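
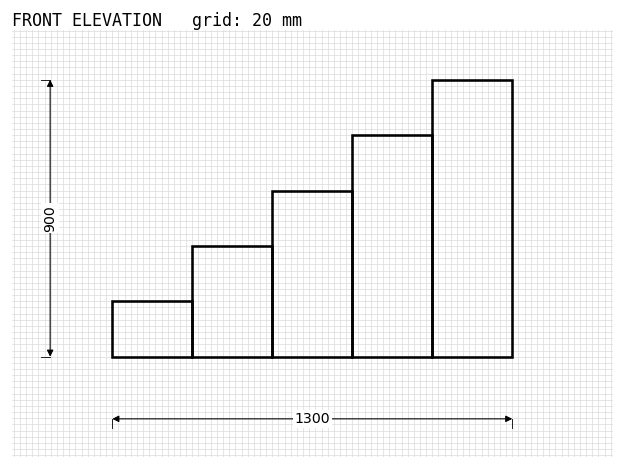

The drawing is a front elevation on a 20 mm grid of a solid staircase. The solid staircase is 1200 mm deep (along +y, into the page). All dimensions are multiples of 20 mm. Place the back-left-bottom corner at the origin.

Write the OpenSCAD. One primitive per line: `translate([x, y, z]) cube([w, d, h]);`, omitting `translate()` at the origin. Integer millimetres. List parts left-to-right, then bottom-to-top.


cube([260, 1200, 180]);
translate([260, 0, 0]) cube([260, 1200, 360]);
translate([520, 0, 0]) cube([260, 1200, 540]);
translate([780, 0, 0]) cube([260, 1200, 720]);
translate([1040, 0, 0]) cube([260, 1200, 900]);


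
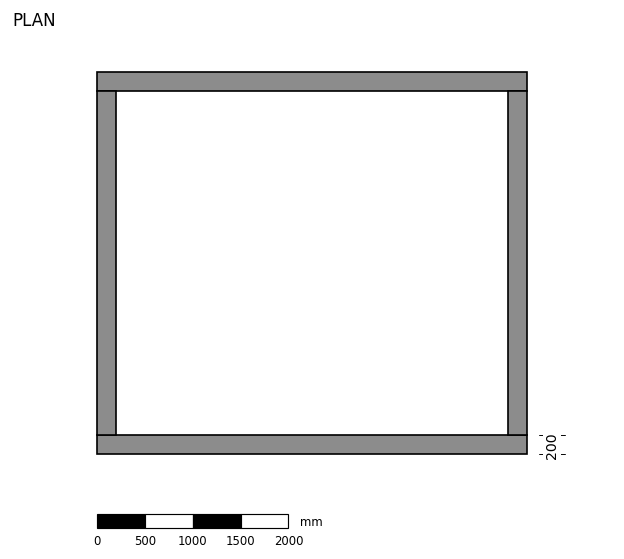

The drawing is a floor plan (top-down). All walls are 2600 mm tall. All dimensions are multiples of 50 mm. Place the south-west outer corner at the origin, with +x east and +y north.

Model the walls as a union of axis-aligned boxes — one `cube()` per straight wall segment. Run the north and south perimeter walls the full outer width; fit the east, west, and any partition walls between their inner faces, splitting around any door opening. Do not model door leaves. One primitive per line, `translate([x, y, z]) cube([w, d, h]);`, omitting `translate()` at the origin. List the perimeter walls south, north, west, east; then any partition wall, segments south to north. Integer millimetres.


cube([4500, 200, 2600]);
translate([0, 3800, 0]) cube([4500, 200, 2600]);
translate([0, 200, 0]) cube([200, 3600, 2600]);
translate([4300, 200, 0]) cube([200, 3600, 2600]);


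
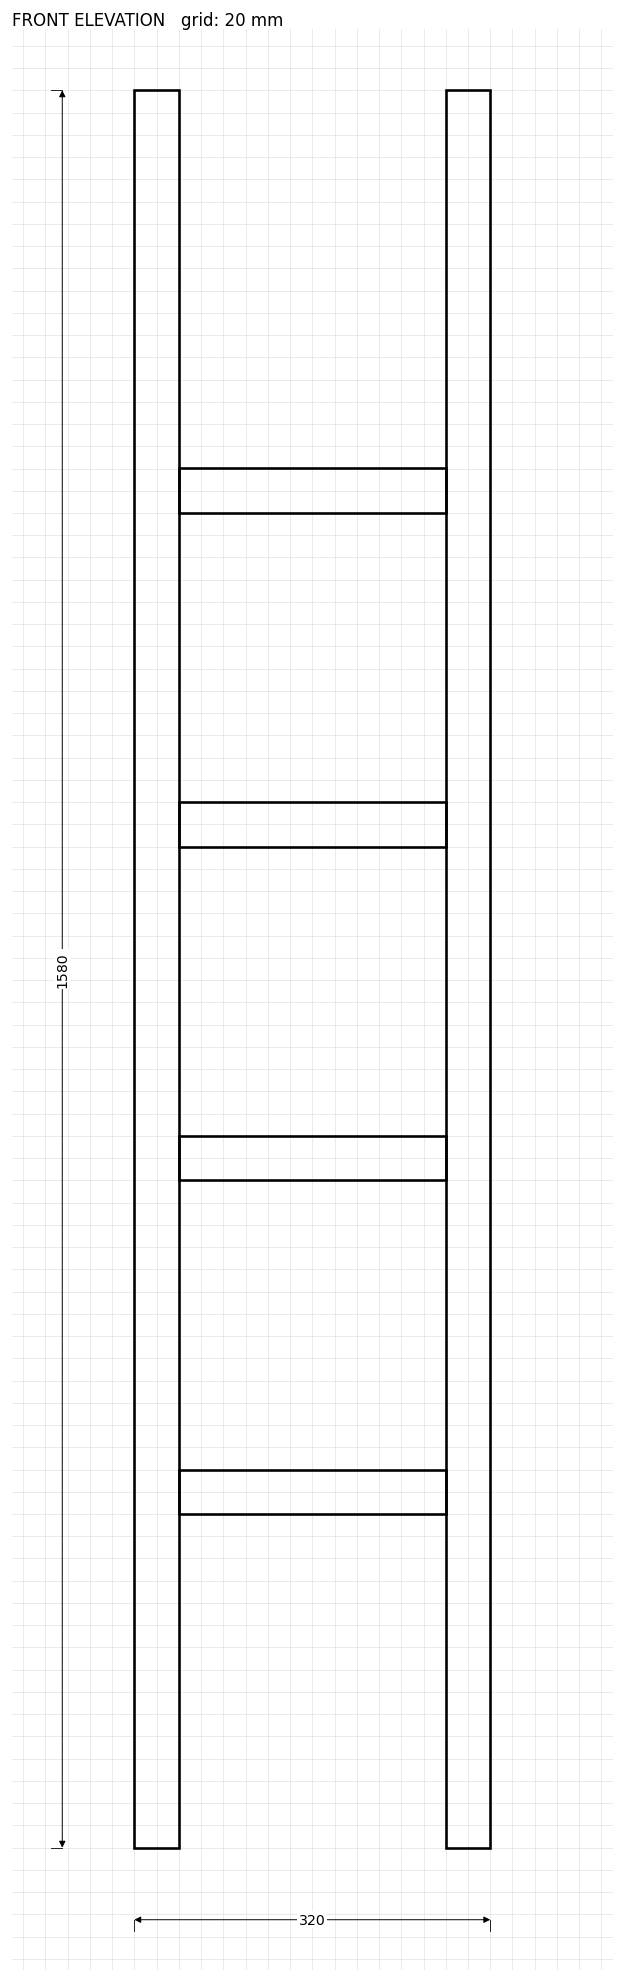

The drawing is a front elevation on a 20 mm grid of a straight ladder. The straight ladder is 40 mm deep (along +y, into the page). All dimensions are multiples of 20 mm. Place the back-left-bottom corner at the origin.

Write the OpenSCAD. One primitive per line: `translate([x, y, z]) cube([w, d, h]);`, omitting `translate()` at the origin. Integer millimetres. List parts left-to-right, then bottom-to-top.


cube([40, 40, 1580]);
translate([40, 0, 300]) cube([240, 40, 40]);
translate([40, 0, 600]) cube([240, 40, 40]);
translate([40, 0, 900]) cube([240, 40, 40]);
translate([40, 0, 1200]) cube([240, 40, 40]);
translate([280, 0, 0]) cube([40, 40, 1580]);


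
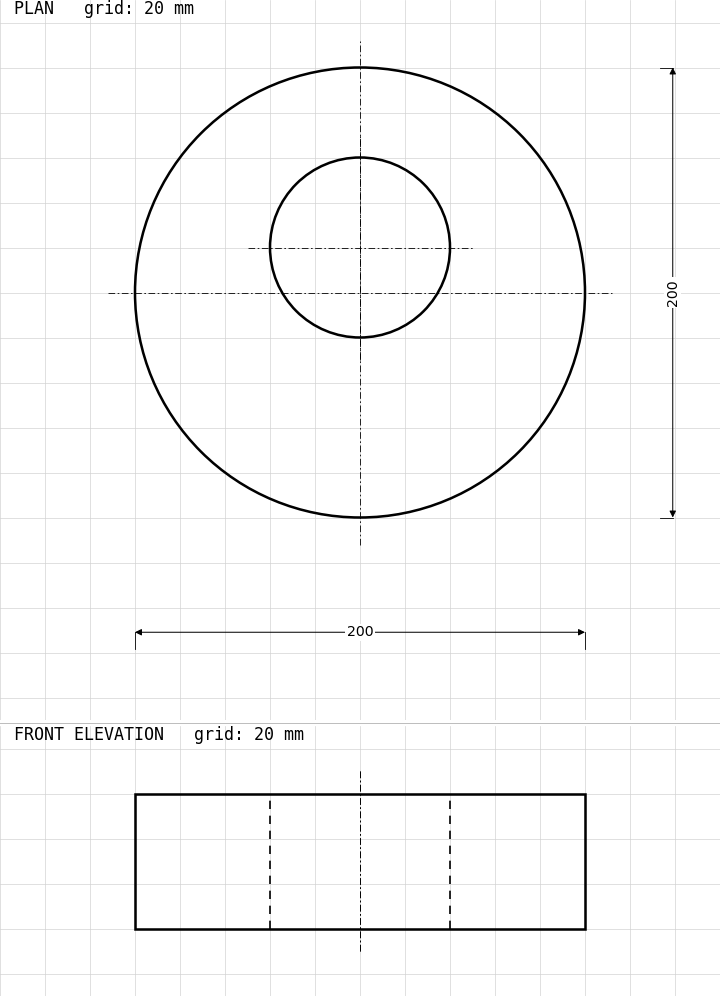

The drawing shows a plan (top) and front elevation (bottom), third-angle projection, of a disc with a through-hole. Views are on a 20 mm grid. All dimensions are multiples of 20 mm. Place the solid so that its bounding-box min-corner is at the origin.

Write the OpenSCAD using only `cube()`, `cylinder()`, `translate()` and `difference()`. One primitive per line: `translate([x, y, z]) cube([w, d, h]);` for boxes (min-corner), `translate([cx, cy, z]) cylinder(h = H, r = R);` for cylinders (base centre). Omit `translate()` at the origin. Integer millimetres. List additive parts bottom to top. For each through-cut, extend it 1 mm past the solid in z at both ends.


difference() {
  translate([100, 100, 0]) cylinder(h = 60, r = 100);
  translate([100, 120, -1]) cylinder(h = 62, r = 40);
}


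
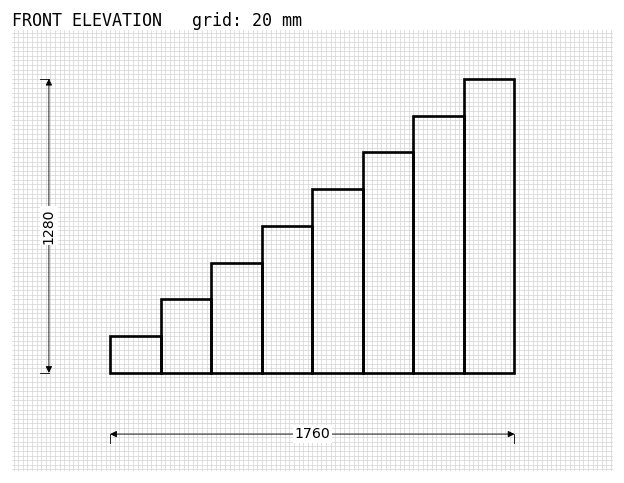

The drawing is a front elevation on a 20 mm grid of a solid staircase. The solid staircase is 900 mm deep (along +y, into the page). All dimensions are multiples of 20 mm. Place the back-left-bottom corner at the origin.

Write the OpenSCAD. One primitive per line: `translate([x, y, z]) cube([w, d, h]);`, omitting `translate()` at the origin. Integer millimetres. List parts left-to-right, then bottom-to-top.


cube([220, 900, 160]);
translate([220, 0, 0]) cube([220, 900, 320]);
translate([440, 0, 0]) cube([220, 900, 480]);
translate([660, 0, 0]) cube([220, 900, 640]);
translate([880, 0, 0]) cube([220, 900, 800]);
translate([1100, 0, 0]) cube([220, 900, 960]);
translate([1320, 0, 0]) cube([220, 900, 1120]);
translate([1540, 0, 0]) cube([220, 900, 1280]);


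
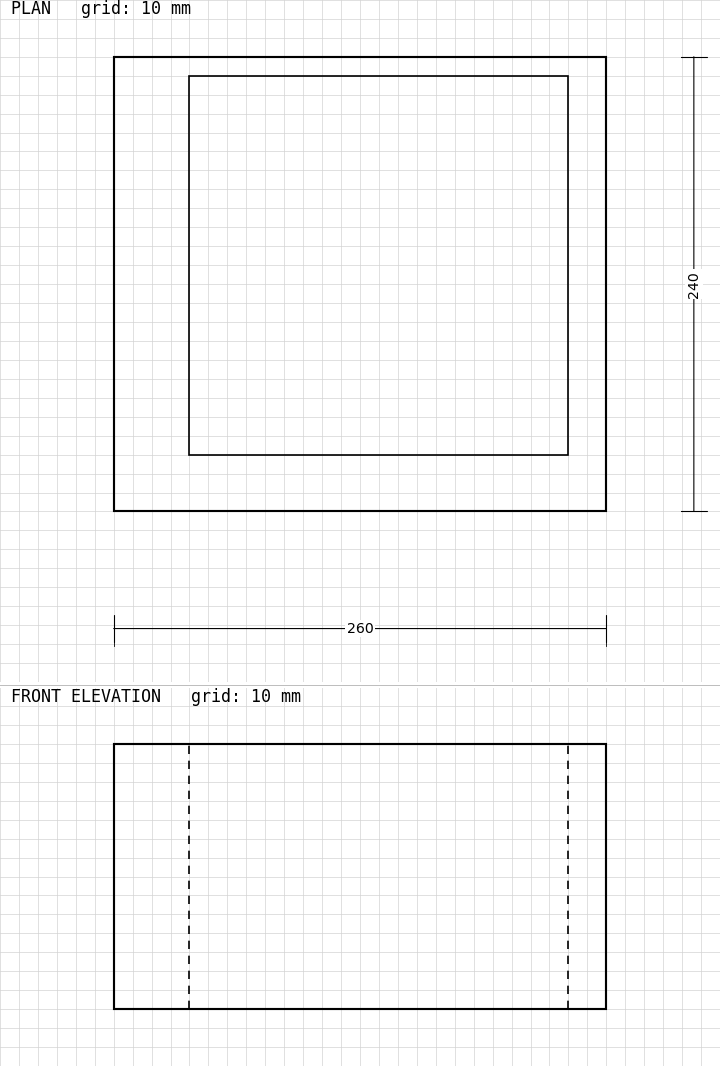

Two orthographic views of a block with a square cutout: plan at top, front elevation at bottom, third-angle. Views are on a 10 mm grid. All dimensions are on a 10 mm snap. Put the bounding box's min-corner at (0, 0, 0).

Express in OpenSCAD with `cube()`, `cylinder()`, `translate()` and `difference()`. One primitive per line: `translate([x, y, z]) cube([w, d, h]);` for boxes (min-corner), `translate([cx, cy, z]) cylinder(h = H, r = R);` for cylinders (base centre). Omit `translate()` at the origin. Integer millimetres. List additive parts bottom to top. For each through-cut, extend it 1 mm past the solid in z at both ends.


difference() {
  cube([260, 240, 140]);
  translate([40, 30, -1]) cube([200, 200, 142]);
}


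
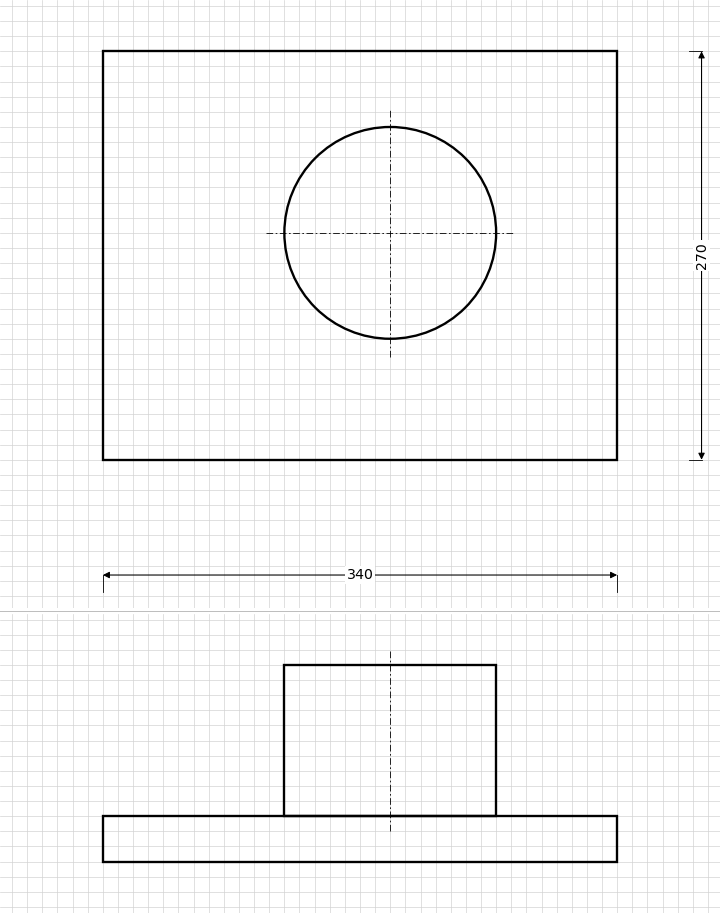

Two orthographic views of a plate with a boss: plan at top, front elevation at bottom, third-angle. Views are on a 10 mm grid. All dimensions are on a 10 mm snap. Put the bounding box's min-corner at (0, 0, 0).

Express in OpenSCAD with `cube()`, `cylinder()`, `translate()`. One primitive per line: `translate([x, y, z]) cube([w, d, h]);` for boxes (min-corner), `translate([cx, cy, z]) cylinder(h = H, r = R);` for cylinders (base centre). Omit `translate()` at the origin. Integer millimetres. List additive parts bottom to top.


cube([340, 270, 30]);
translate([190, 150, 30]) cylinder(h = 100, r = 70);


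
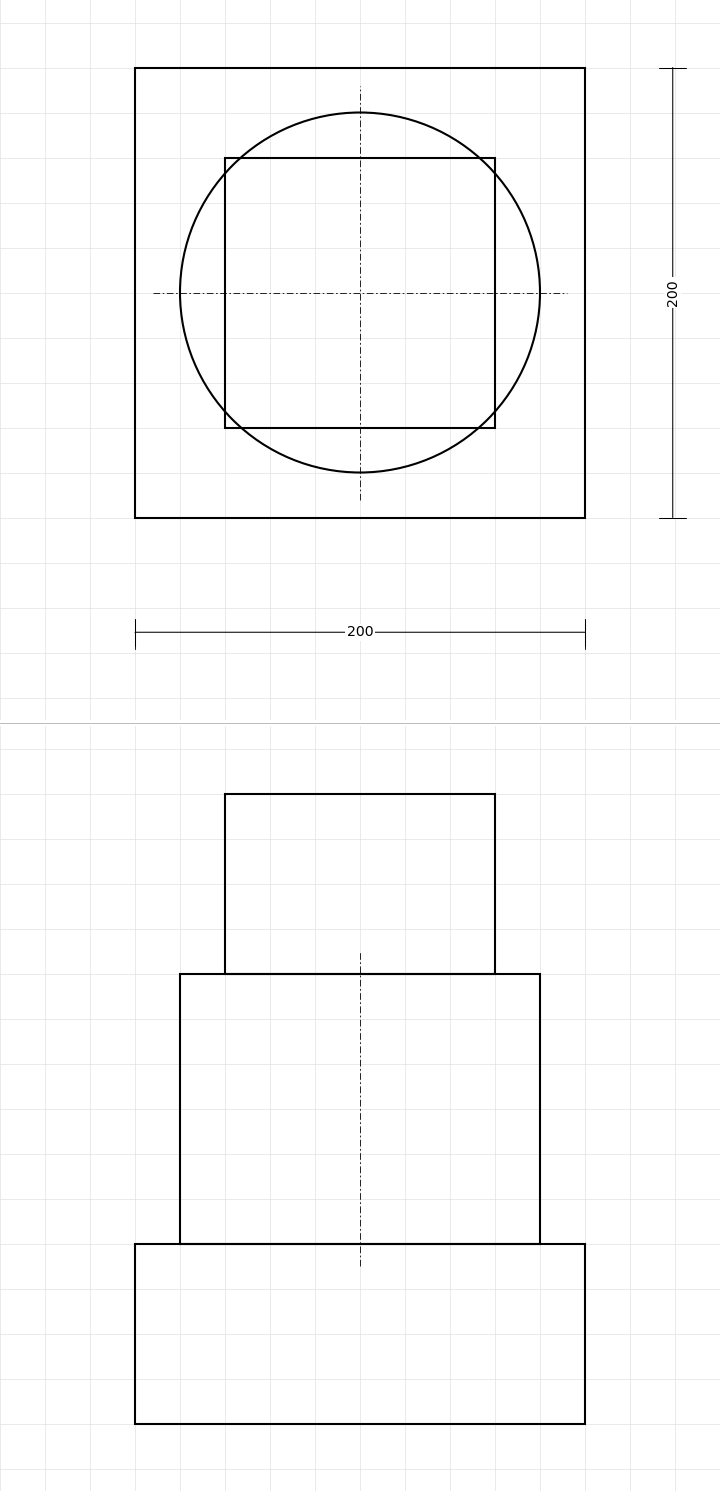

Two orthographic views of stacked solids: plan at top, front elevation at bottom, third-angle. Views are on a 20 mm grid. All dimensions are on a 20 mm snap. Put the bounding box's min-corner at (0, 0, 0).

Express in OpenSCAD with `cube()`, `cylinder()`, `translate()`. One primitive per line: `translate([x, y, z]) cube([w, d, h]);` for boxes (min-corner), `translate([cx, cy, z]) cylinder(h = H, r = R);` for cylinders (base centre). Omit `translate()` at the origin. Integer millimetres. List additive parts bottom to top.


cube([200, 200, 80]);
translate([100, 100, 80]) cylinder(h = 120, r = 80);
translate([40, 40, 200]) cube([120, 120, 80]);


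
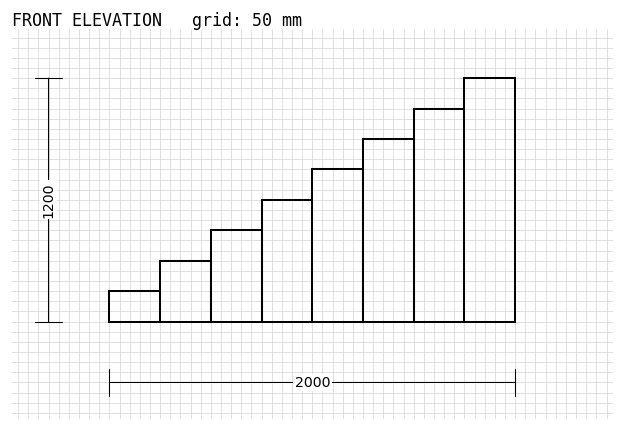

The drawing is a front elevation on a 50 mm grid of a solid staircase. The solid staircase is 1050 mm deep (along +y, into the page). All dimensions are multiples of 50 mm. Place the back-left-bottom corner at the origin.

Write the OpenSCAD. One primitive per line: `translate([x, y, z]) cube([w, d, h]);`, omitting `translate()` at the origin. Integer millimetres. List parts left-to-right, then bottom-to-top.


cube([250, 1050, 150]);
translate([250, 0, 0]) cube([250, 1050, 300]);
translate([500, 0, 0]) cube([250, 1050, 450]);
translate([750, 0, 0]) cube([250, 1050, 600]);
translate([1000, 0, 0]) cube([250, 1050, 750]);
translate([1250, 0, 0]) cube([250, 1050, 900]);
translate([1500, 0, 0]) cube([250, 1050, 1050]);
translate([1750, 0, 0]) cube([250, 1050, 1200]);


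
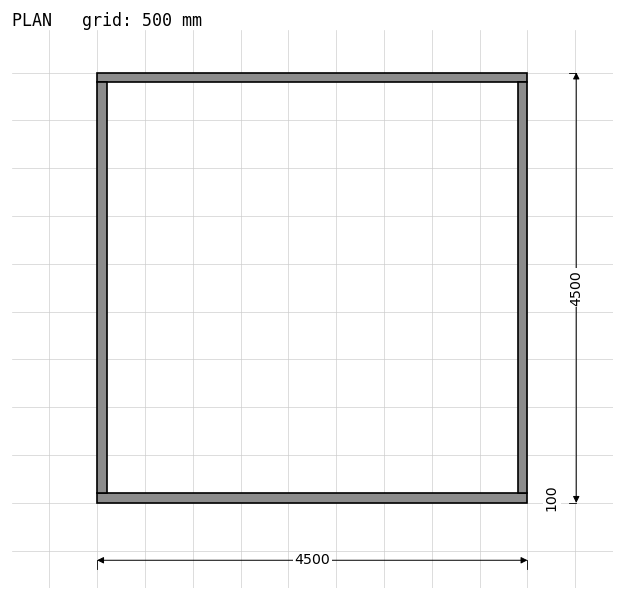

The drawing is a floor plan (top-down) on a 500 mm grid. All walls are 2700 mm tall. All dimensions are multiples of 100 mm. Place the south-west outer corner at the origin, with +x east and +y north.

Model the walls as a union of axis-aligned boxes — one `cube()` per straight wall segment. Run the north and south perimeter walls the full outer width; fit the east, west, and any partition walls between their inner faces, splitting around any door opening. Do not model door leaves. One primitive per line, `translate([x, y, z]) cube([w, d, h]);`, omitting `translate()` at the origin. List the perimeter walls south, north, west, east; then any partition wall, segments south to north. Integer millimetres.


cube([4500, 100, 2700]);
translate([0, 4400, 0]) cube([4500, 100, 2700]);
translate([0, 100, 0]) cube([100, 4300, 2700]);
translate([4400, 100, 0]) cube([100, 4300, 2700]);


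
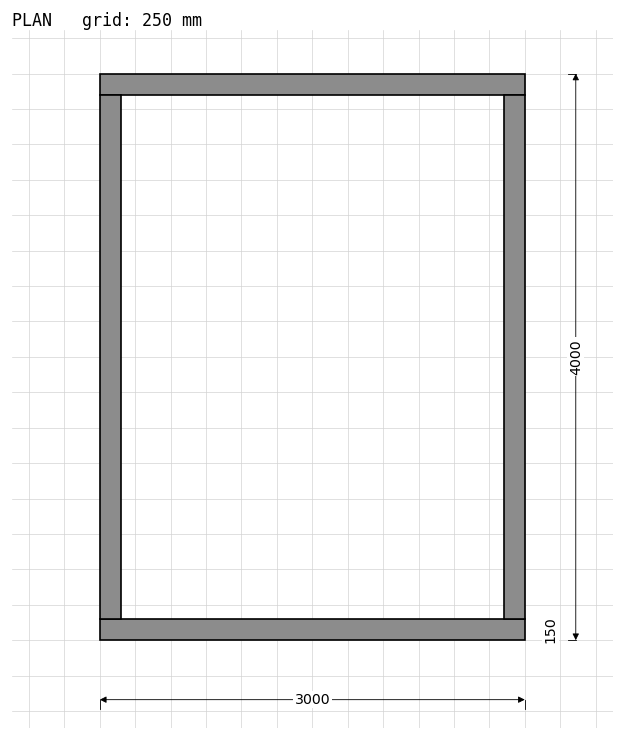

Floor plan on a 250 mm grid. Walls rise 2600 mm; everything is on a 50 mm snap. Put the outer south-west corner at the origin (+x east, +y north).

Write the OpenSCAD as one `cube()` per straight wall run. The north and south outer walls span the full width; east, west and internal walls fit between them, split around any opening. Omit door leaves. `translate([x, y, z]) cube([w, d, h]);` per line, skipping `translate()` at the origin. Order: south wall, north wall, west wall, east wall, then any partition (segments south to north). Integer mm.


cube([3000, 150, 2600]);
translate([0, 3850, 0]) cube([3000, 150, 2600]);
translate([0, 150, 0]) cube([150, 3700, 2600]);
translate([2850, 150, 0]) cube([150, 3700, 2600]);


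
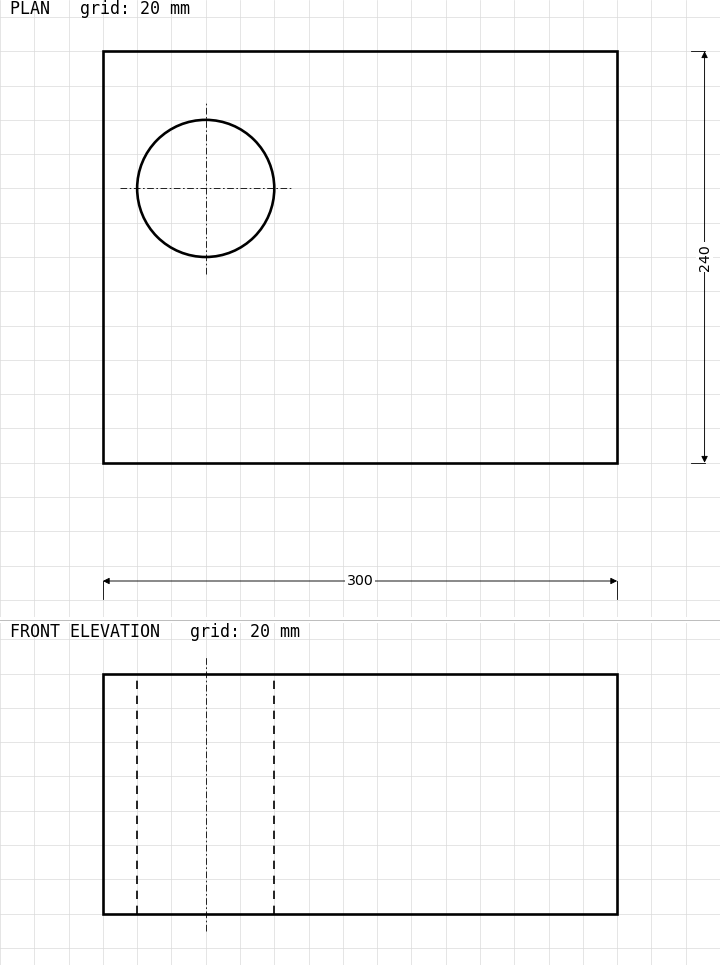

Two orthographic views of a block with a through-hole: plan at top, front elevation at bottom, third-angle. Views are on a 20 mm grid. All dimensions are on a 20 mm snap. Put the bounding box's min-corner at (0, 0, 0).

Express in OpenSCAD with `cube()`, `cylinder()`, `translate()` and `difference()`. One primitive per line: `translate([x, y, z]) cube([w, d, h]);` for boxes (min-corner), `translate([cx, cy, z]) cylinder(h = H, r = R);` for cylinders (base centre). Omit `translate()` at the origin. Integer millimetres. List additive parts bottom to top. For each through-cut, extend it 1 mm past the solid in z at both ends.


difference() {
  cube([300, 240, 140]);
  translate([60, 160, -1]) cylinder(h = 142, r = 40);
}


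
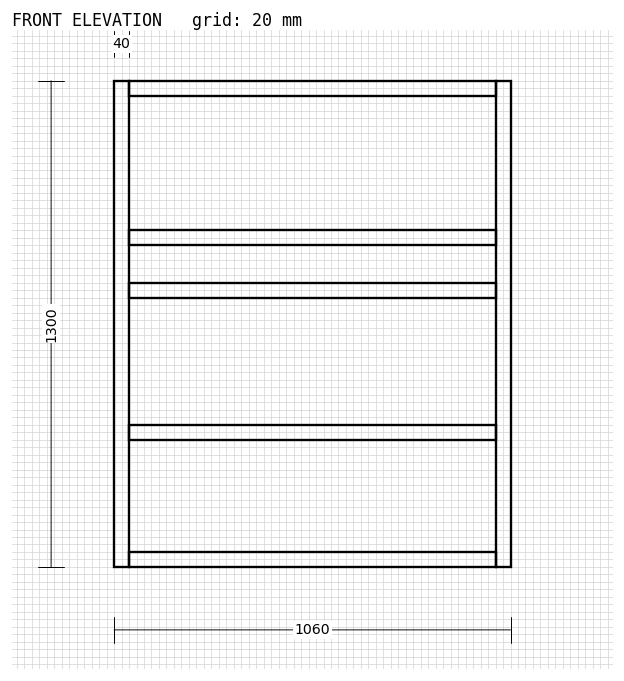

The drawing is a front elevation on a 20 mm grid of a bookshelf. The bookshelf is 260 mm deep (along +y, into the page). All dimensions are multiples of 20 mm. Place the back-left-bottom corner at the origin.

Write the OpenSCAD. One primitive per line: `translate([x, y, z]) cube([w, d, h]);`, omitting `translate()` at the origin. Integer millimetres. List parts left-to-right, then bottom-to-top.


cube([40, 260, 1300]);
translate([40, 0, 0]) cube([980, 260, 40]);
translate([40, 0, 340]) cube([980, 260, 40]);
translate([40, 0, 720]) cube([980, 260, 40]);
translate([40, 0, 860]) cube([980, 260, 40]);
translate([40, 0, 1260]) cube([980, 260, 40]);
translate([1020, 0, 0]) cube([40, 260, 1300]);


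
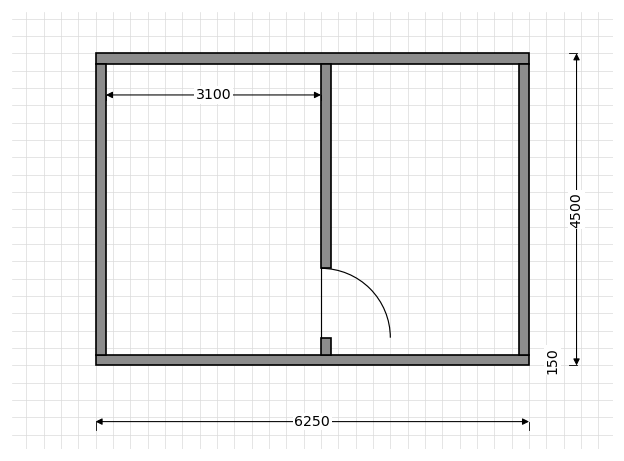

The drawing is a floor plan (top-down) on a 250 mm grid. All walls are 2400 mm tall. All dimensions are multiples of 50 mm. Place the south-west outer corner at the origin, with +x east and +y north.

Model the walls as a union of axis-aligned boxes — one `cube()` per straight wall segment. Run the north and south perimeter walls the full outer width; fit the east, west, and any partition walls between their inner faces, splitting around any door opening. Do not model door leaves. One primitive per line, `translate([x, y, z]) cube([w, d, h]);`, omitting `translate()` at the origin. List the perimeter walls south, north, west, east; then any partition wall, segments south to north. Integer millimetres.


cube([6250, 150, 2400]);
translate([0, 4350, 0]) cube([6250, 150, 2400]);
translate([0, 150, 0]) cube([150, 4200, 2400]);
translate([6100, 150, 0]) cube([150, 4200, 2400]);
translate([3250, 150, 0]) cube([150, 250, 2400]);
translate([3250, 1400, 0]) cube([150, 2950, 2400]);


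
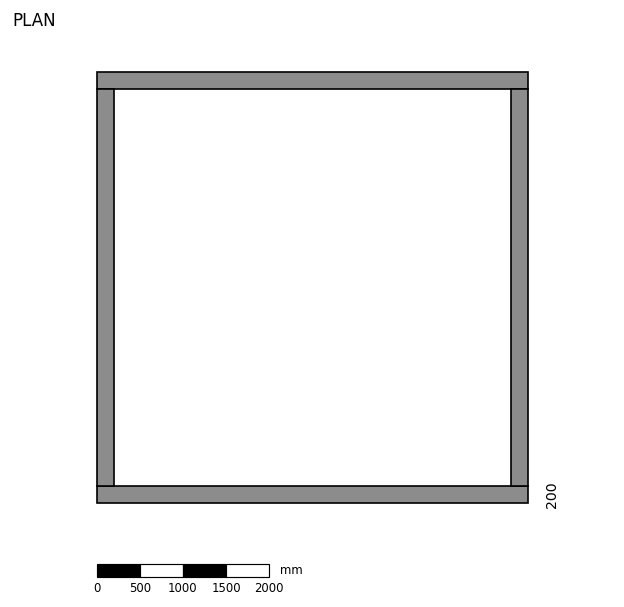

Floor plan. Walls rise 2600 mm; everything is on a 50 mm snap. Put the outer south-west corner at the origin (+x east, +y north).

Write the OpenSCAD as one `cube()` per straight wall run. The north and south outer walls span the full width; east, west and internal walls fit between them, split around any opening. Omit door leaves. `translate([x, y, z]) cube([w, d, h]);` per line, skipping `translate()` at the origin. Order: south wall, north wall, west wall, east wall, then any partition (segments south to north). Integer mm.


cube([5000, 200, 2600]);
translate([0, 4800, 0]) cube([5000, 200, 2600]);
translate([0, 200, 0]) cube([200, 4600, 2600]);
translate([4800, 200, 0]) cube([200, 4600, 2600]);


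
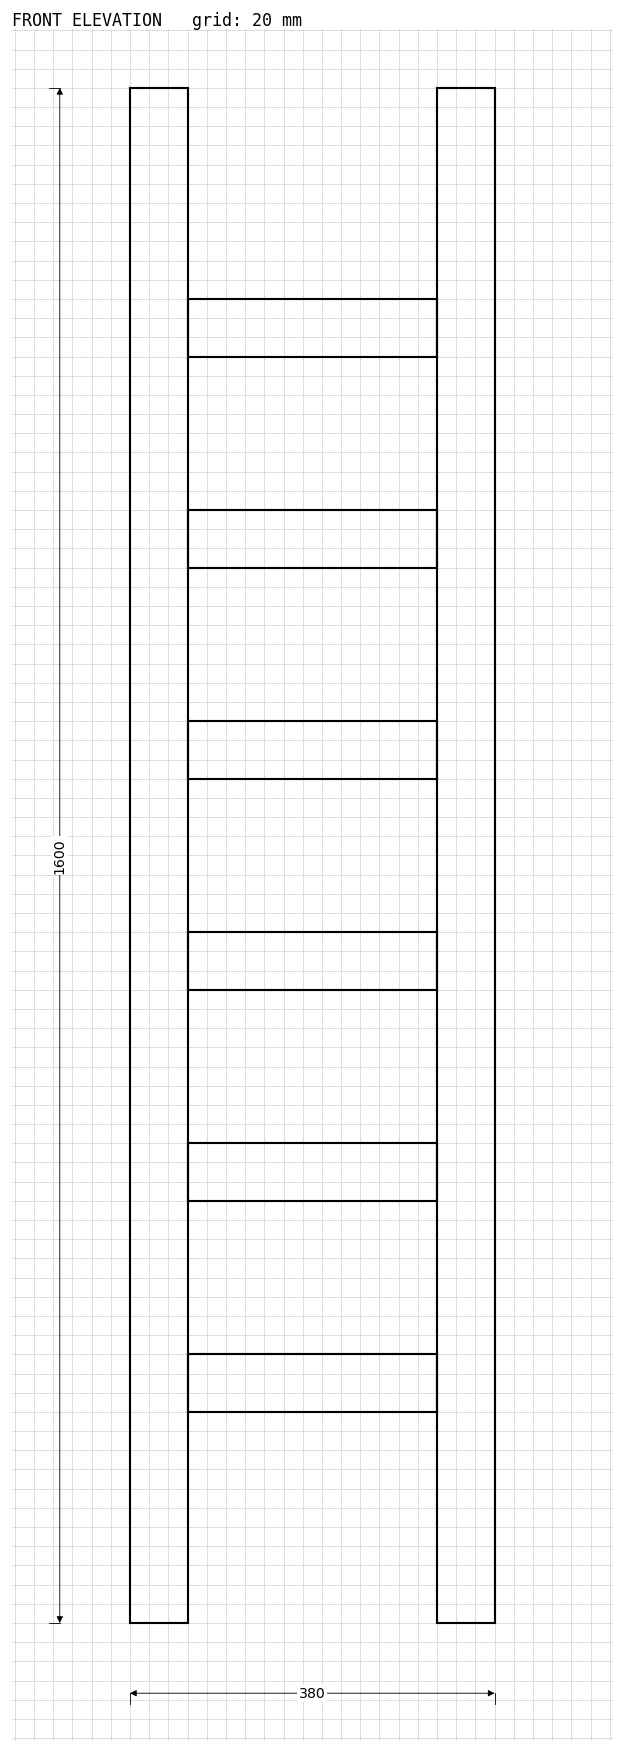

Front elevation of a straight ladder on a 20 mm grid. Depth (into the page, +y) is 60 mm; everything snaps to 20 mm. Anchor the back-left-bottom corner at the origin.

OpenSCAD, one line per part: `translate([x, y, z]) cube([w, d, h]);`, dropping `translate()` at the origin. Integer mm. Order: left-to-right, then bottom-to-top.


cube([60, 60, 1600]);
translate([60, 0, 220]) cube([260, 60, 60]);
translate([60, 0, 440]) cube([260, 60, 60]);
translate([60, 0, 660]) cube([260, 60, 60]);
translate([60, 0, 880]) cube([260, 60, 60]);
translate([60, 0, 1100]) cube([260, 60, 60]);
translate([60, 0, 1320]) cube([260, 60, 60]);
translate([320, 0, 0]) cube([60, 60, 1600]);


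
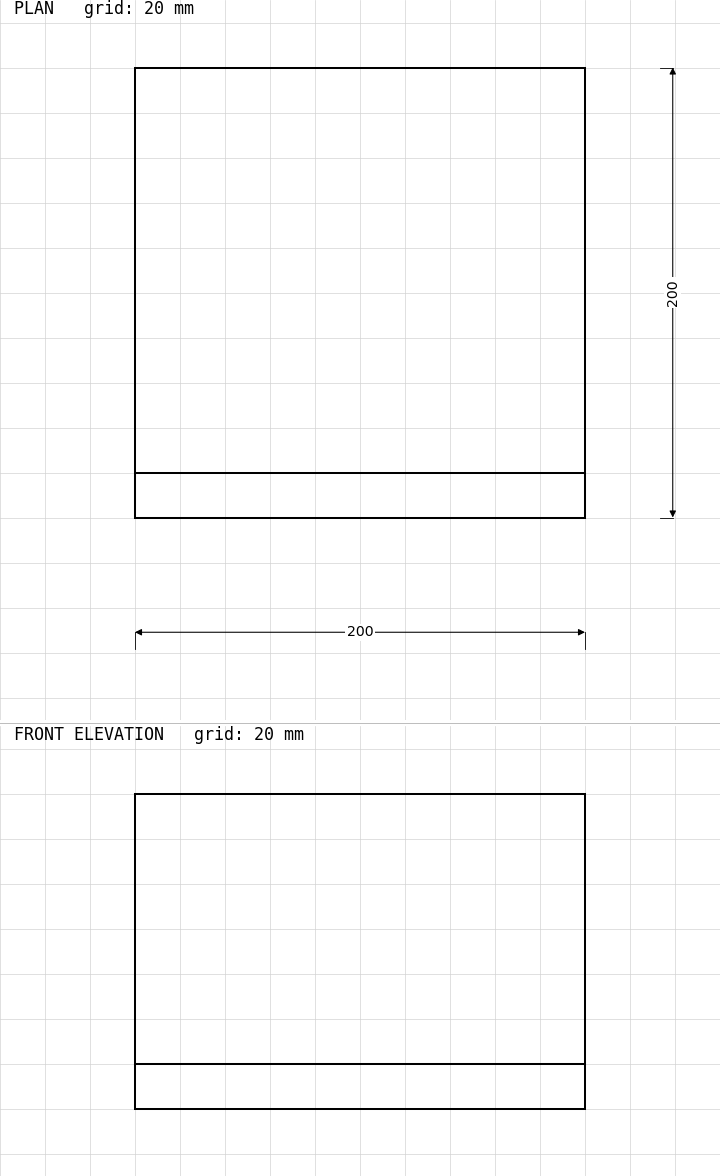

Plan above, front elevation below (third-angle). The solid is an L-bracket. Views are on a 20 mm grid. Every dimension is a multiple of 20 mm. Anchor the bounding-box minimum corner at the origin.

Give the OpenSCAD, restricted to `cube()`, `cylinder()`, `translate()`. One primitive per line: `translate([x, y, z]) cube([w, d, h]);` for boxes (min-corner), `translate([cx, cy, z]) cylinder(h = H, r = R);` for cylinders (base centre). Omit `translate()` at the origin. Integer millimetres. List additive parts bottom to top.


cube([200, 200, 20]);
translate([0, 0, 20]) cube([200, 20, 120]);


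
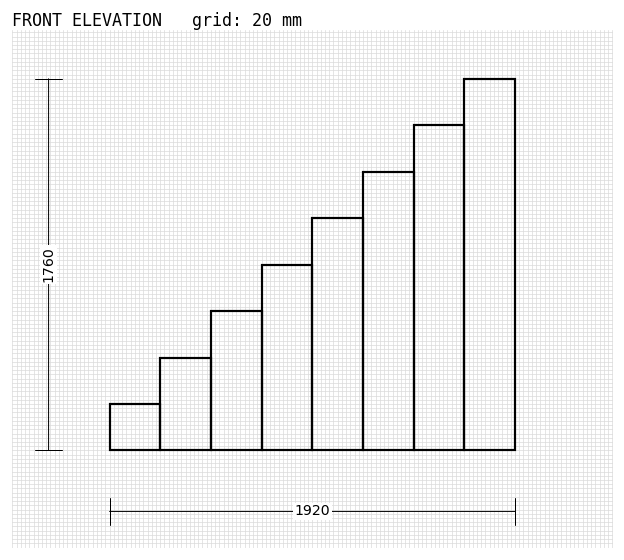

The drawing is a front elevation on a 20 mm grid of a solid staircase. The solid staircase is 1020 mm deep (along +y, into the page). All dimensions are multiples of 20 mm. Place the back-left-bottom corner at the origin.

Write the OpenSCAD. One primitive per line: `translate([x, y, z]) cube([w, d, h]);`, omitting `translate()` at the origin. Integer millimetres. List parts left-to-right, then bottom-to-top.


cube([240, 1020, 220]);
translate([240, 0, 0]) cube([240, 1020, 440]);
translate([480, 0, 0]) cube([240, 1020, 660]);
translate([720, 0, 0]) cube([240, 1020, 880]);
translate([960, 0, 0]) cube([240, 1020, 1100]);
translate([1200, 0, 0]) cube([240, 1020, 1320]);
translate([1440, 0, 0]) cube([240, 1020, 1540]);
translate([1680, 0, 0]) cube([240, 1020, 1760]);


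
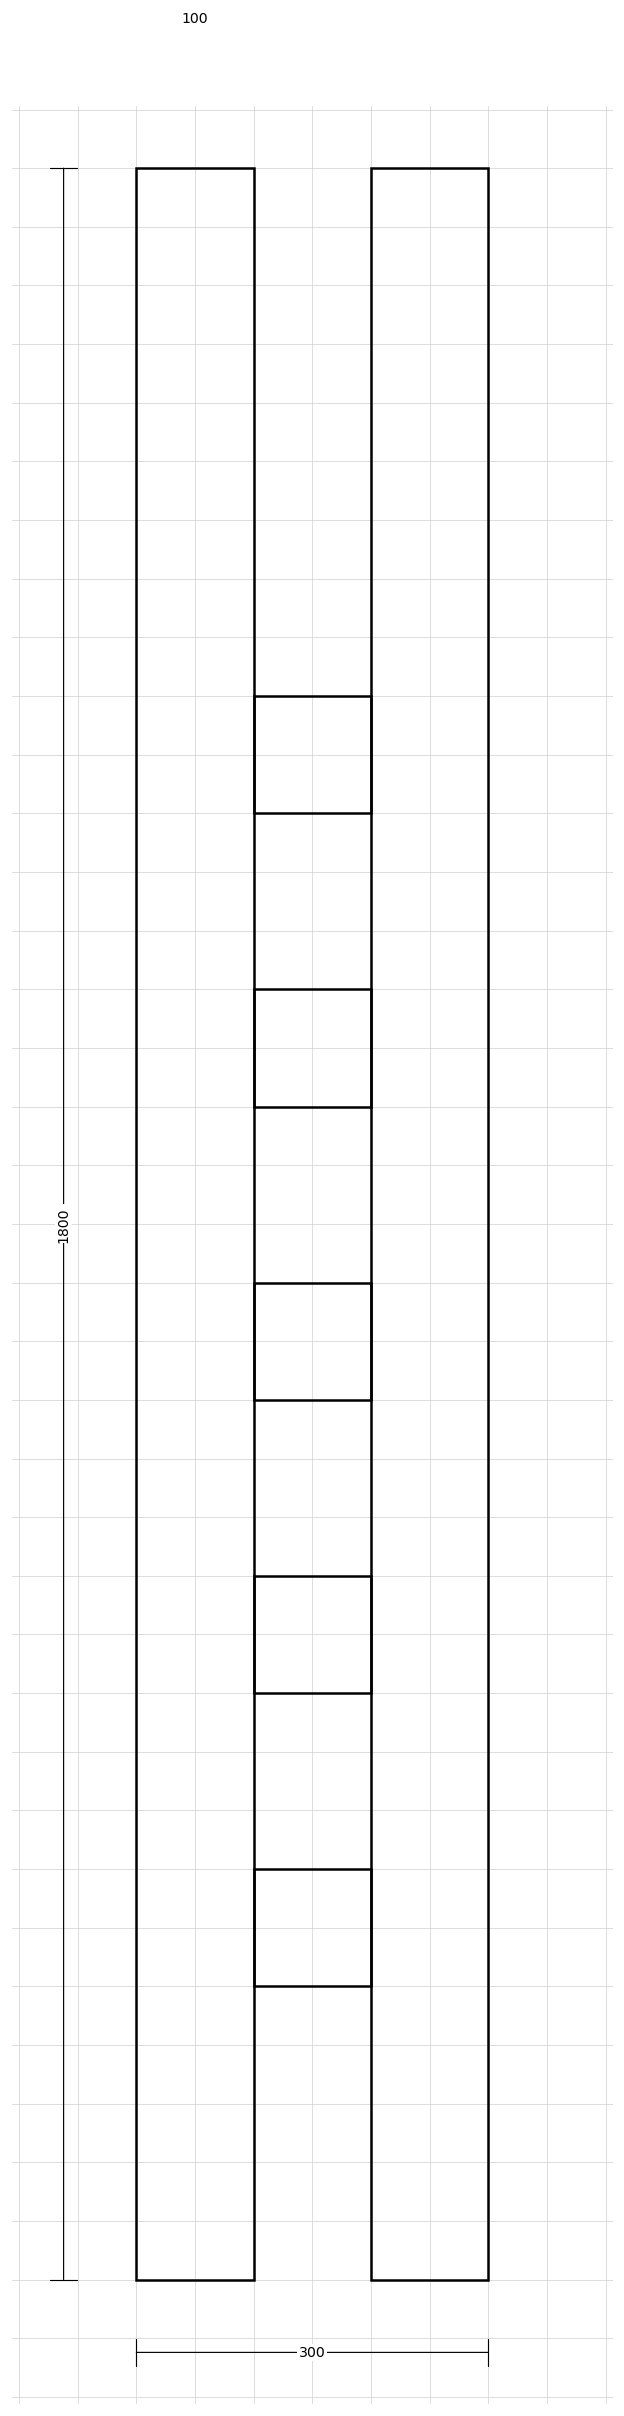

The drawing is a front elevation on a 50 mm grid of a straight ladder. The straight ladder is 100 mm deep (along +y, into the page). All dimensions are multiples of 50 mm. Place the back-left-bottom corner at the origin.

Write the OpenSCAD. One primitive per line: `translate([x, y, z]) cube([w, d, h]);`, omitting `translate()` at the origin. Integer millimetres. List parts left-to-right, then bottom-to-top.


cube([100, 100, 1800]);
translate([100, 0, 250]) cube([100, 100, 100]);
translate([100, 0, 500]) cube([100, 100, 100]);
translate([100, 0, 750]) cube([100, 100, 100]);
translate([100, 0, 1000]) cube([100, 100, 100]);
translate([100, 0, 1250]) cube([100, 100, 100]);
translate([200, 0, 0]) cube([100, 100, 1800]);


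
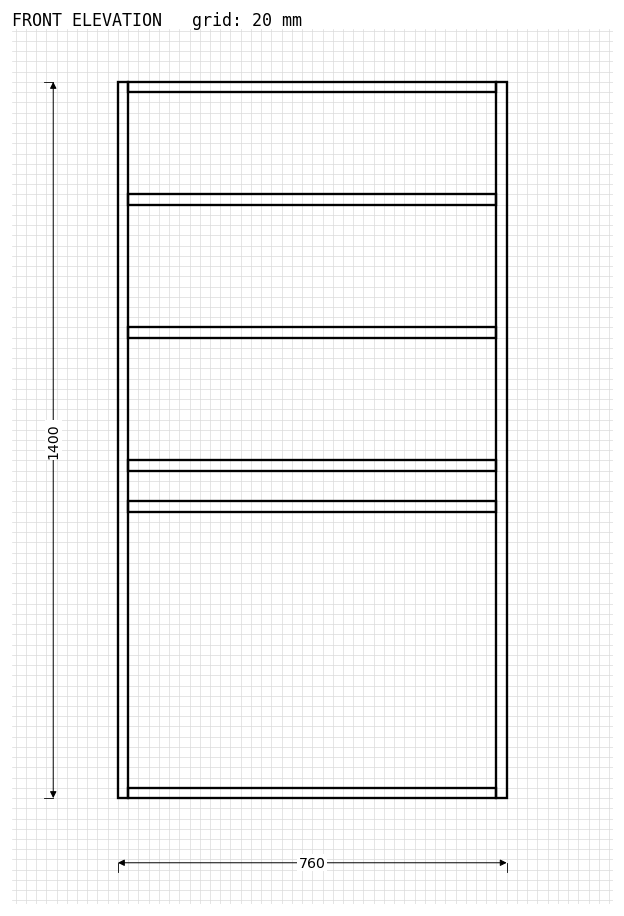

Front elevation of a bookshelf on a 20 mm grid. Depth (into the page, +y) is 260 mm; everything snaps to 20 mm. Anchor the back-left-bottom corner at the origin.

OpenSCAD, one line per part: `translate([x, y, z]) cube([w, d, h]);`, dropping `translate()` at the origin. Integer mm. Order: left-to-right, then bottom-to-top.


cube([20, 260, 1400]);
translate([20, 0, 0]) cube([720, 260, 20]);
translate([20, 0, 560]) cube([720, 260, 20]);
translate([20, 0, 640]) cube([720, 260, 20]);
translate([20, 0, 900]) cube([720, 260, 20]);
translate([20, 0, 1160]) cube([720, 260, 20]);
translate([20, 0, 1380]) cube([720, 260, 20]);
translate([740, 0, 0]) cube([20, 260, 1400]);


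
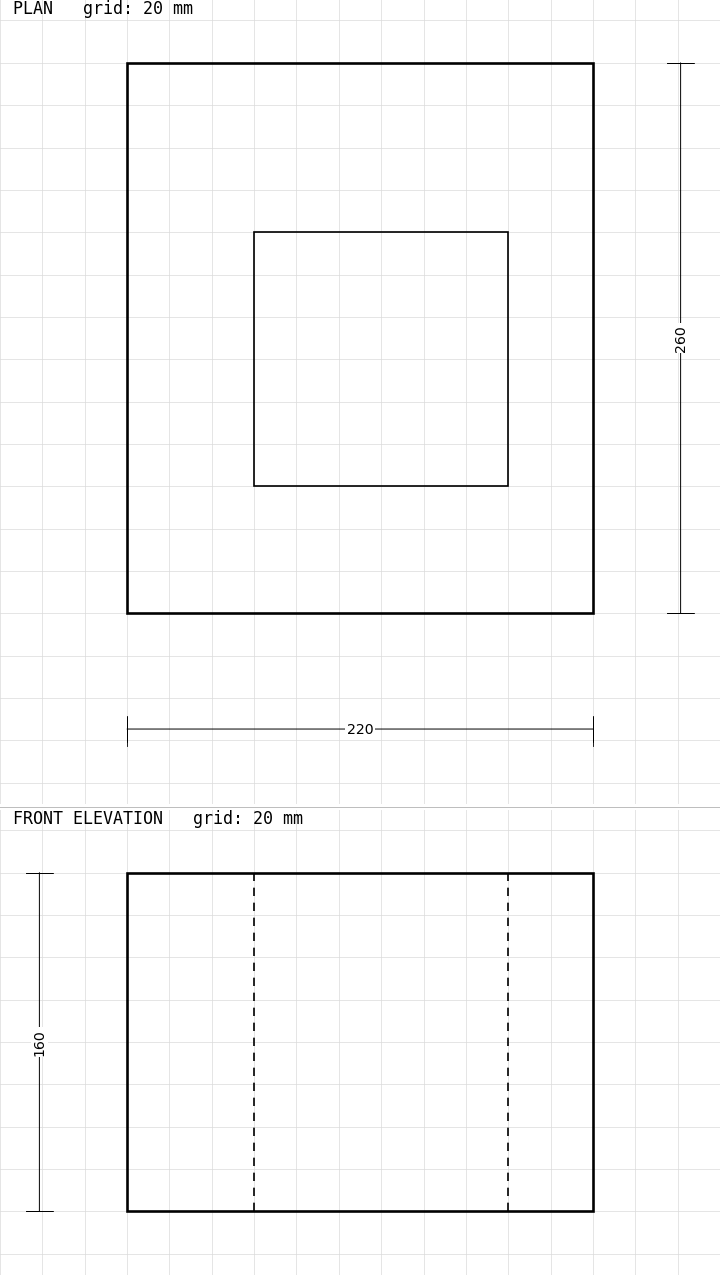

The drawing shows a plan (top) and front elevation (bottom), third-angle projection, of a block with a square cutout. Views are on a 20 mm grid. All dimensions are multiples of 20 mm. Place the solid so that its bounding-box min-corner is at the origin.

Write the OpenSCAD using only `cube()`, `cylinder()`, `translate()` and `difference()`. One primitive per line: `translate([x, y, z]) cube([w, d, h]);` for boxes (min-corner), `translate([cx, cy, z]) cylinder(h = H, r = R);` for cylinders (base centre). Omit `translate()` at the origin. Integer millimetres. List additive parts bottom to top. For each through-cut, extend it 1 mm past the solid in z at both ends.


difference() {
  cube([220, 260, 160]);
  translate([60, 60, -1]) cube([120, 120, 162]);
}


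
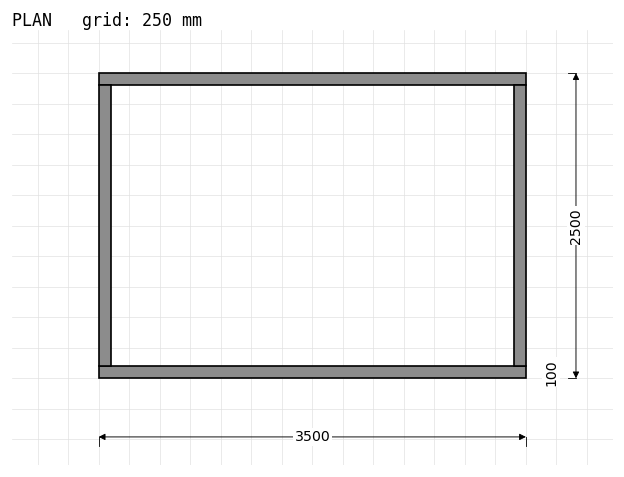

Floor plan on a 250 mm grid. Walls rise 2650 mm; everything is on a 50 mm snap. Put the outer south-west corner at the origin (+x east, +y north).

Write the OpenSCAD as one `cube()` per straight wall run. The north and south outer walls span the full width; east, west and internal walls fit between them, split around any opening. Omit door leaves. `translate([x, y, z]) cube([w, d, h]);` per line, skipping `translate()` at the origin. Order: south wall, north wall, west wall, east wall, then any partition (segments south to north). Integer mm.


cube([3500, 100, 2650]);
translate([0, 2400, 0]) cube([3500, 100, 2650]);
translate([0, 100, 0]) cube([100, 2300, 2650]);
translate([3400, 100, 0]) cube([100, 2300, 2650]);


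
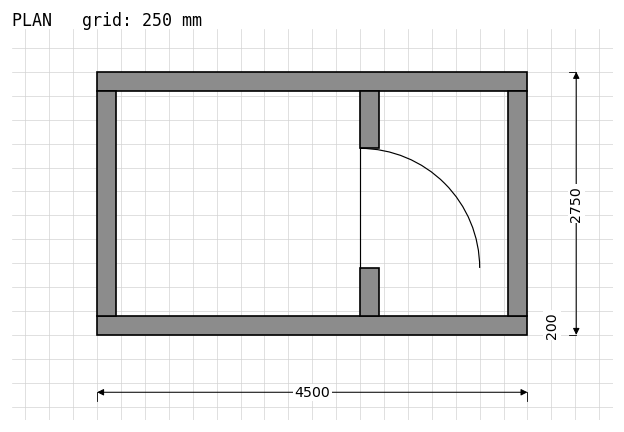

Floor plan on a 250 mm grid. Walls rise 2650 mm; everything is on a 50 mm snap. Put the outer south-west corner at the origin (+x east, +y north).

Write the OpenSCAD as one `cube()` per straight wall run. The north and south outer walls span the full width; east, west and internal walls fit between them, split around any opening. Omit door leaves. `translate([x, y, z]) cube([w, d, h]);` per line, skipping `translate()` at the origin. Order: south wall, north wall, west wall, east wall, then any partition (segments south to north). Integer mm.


cube([4500, 200, 2650]);
translate([0, 2550, 0]) cube([4500, 200, 2650]);
translate([0, 200, 0]) cube([200, 2350, 2650]);
translate([4300, 200, 0]) cube([200, 2350, 2650]);
translate([2750, 200, 0]) cube([200, 500, 2650]);
translate([2750, 1950, 0]) cube([200, 600, 2650]);


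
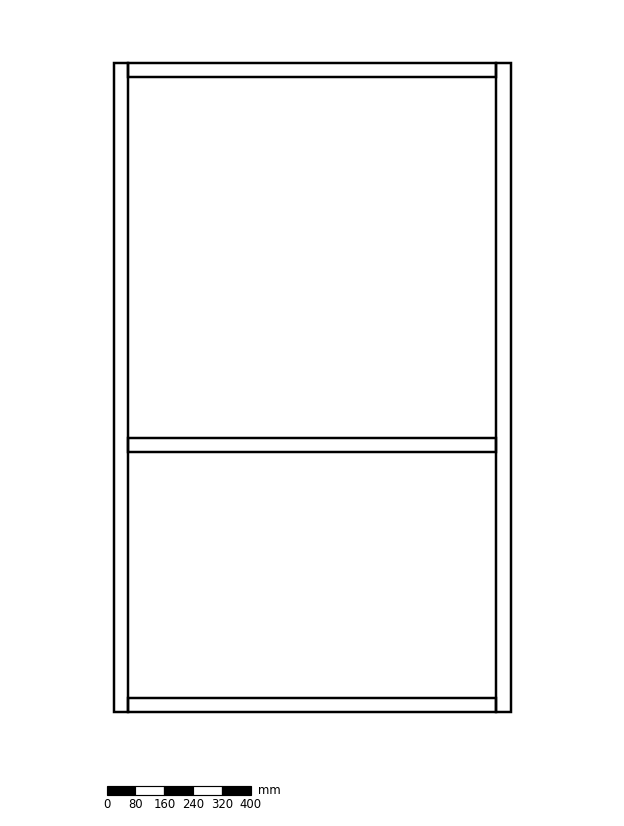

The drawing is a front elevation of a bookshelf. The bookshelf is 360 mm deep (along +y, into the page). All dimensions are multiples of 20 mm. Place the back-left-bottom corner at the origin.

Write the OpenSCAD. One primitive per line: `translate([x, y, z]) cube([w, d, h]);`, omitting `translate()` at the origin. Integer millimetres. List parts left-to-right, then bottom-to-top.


cube([40, 360, 1800]);
translate([40, 0, 0]) cube([1020, 360, 40]);
translate([40, 0, 720]) cube([1020, 360, 40]);
translate([40, 0, 1760]) cube([1020, 360, 40]);
translate([1060, 0, 0]) cube([40, 360, 1800]);


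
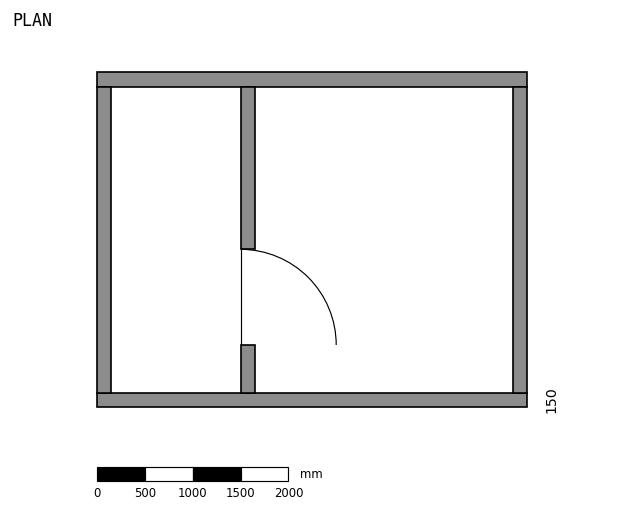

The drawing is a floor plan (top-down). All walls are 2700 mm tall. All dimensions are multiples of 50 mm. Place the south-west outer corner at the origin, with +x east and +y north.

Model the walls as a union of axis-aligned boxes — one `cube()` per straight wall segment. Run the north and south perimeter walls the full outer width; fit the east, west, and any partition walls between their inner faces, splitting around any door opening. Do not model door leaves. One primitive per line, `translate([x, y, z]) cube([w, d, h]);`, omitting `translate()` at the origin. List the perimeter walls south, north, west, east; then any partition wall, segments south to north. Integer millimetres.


cube([4500, 150, 2700]);
translate([0, 3350, 0]) cube([4500, 150, 2700]);
translate([0, 150, 0]) cube([150, 3200, 2700]);
translate([4350, 150, 0]) cube([150, 3200, 2700]);
translate([1500, 150, 0]) cube([150, 500, 2700]);
translate([1500, 1650, 0]) cube([150, 1700, 2700]);


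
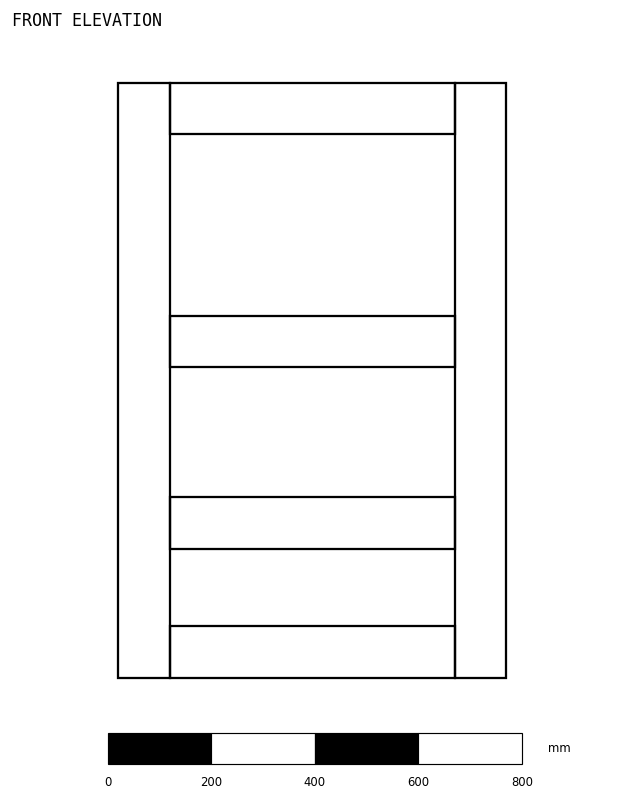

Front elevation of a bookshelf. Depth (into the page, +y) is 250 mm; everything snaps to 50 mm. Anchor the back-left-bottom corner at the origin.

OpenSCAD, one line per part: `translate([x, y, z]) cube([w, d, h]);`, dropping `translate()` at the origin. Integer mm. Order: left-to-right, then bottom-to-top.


cube([100, 250, 1150]);
translate([100, 0, 0]) cube([550, 250, 100]);
translate([100, 0, 250]) cube([550, 250, 100]);
translate([100, 0, 600]) cube([550, 250, 100]);
translate([100, 0, 1050]) cube([550, 250, 100]);
translate([650, 0, 0]) cube([100, 250, 1150]);


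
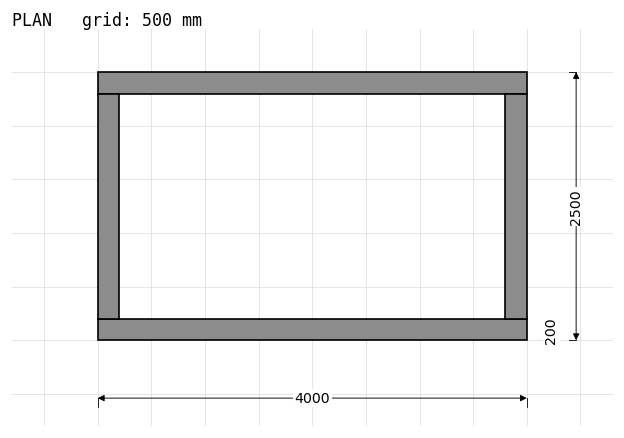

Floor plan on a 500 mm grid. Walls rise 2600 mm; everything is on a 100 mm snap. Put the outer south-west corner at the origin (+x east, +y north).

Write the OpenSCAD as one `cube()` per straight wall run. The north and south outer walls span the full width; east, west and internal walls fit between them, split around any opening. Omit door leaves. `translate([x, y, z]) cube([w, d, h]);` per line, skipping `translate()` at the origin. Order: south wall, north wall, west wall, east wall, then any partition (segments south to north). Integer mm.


cube([4000, 200, 2600]);
translate([0, 2300, 0]) cube([4000, 200, 2600]);
translate([0, 200, 0]) cube([200, 2100, 2600]);
translate([3800, 200, 0]) cube([200, 2100, 2600]);


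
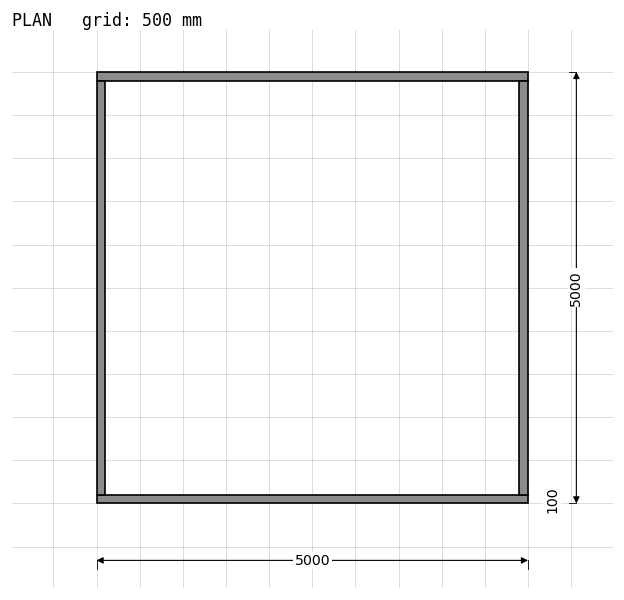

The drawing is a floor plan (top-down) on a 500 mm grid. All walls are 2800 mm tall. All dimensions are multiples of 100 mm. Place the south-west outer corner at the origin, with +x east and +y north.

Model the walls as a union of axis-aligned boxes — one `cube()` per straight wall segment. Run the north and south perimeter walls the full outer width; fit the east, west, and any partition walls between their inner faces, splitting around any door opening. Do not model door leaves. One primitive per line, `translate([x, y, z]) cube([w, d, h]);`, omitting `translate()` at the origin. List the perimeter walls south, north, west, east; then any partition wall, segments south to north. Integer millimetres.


cube([5000, 100, 2800]);
translate([0, 4900, 0]) cube([5000, 100, 2800]);
translate([0, 100, 0]) cube([100, 4800, 2800]);
translate([4900, 100, 0]) cube([100, 4800, 2800]);


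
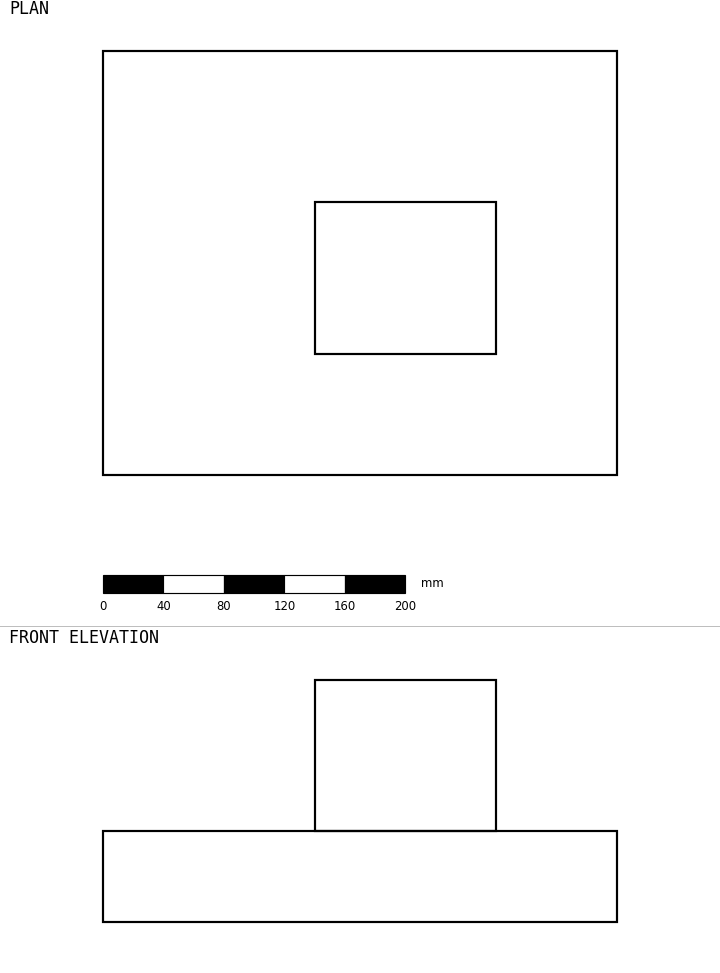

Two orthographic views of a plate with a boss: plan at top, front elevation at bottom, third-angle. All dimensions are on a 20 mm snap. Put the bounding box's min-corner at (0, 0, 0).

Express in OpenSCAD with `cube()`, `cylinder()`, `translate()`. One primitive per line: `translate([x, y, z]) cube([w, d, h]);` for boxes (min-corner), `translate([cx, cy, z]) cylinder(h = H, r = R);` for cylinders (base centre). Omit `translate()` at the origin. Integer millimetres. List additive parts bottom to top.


cube([340, 280, 60]);
translate([140, 80, 60]) cube([120, 100, 100]);


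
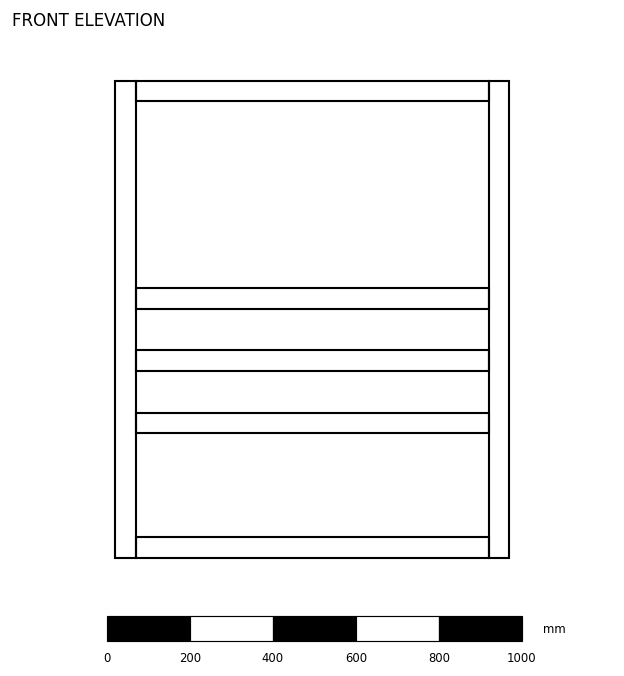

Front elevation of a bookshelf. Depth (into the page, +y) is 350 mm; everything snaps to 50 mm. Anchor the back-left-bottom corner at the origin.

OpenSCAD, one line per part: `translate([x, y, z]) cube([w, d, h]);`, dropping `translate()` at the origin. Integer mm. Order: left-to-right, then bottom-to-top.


cube([50, 350, 1150]);
translate([50, 0, 0]) cube([850, 350, 50]);
translate([50, 0, 300]) cube([850, 350, 50]);
translate([50, 0, 450]) cube([850, 350, 50]);
translate([50, 0, 600]) cube([850, 350, 50]);
translate([50, 0, 1100]) cube([850, 350, 50]);
translate([900, 0, 0]) cube([50, 350, 1150]);


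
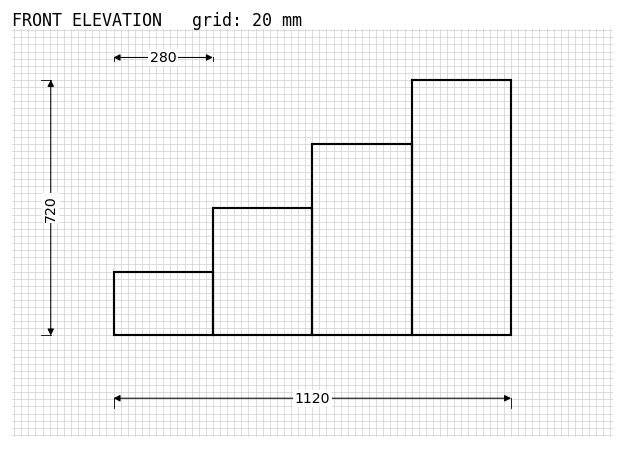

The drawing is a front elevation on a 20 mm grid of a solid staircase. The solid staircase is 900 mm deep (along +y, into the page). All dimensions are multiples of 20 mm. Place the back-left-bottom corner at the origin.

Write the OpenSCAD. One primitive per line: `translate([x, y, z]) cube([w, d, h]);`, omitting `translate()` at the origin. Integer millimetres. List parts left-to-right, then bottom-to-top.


cube([280, 900, 180]);
translate([280, 0, 0]) cube([280, 900, 360]);
translate([560, 0, 0]) cube([280, 900, 540]);
translate([840, 0, 0]) cube([280, 900, 720]);


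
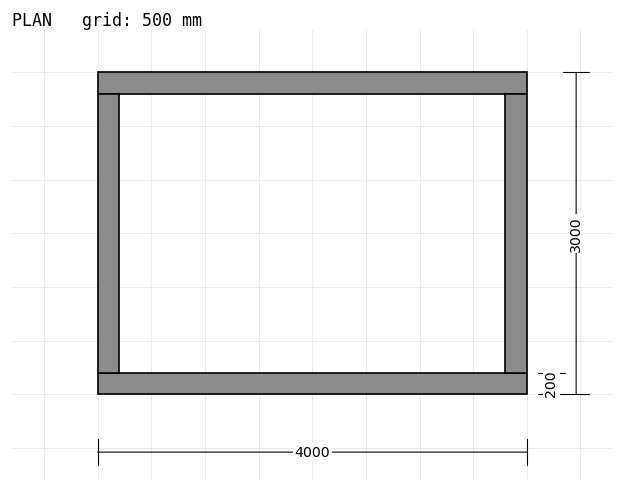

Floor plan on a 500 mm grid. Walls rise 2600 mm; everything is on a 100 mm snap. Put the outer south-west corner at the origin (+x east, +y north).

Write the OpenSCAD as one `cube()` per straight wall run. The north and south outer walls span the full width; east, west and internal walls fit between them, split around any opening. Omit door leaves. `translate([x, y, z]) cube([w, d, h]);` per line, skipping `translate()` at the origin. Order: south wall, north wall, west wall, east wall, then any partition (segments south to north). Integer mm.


cube([4000, 200, 2600]);
translate([0, 2800, 0]) cube([4000, 200, 2600]);
translate([0, 200, 0]) cube([200, 2600, 2600]);
translate([3800, 200, 0]) cube([200, 2600, 2600]);


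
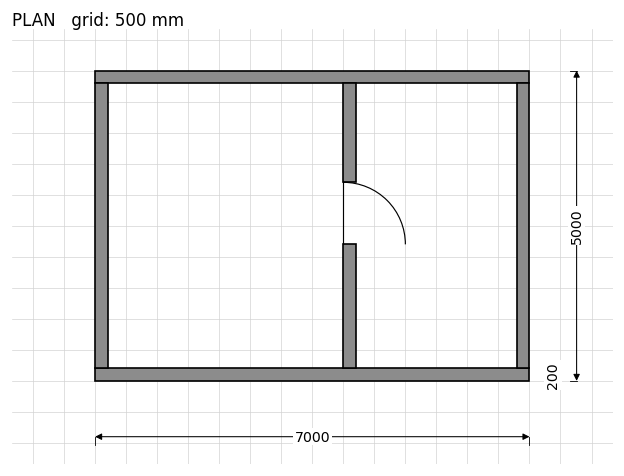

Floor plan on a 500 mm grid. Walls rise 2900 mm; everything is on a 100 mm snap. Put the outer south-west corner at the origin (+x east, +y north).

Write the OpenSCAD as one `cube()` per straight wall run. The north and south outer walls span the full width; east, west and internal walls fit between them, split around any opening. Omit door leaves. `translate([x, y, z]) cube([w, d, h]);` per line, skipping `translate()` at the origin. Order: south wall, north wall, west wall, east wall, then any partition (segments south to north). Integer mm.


cube([7000, 200, 2900]);
translate([0, 4800, 0]) cube([7000, 200, 2900]);
translate([0, 200, 0]) cube([200, 4600, 2900]);
translate([6800, 200, 0]) cube([200, 4600, 2900]);
translate([4000, 200, 0]) cube([200, 2000, 2900]);
translate([4000, 3200, 0]) cube([200, 1600, 2900]);


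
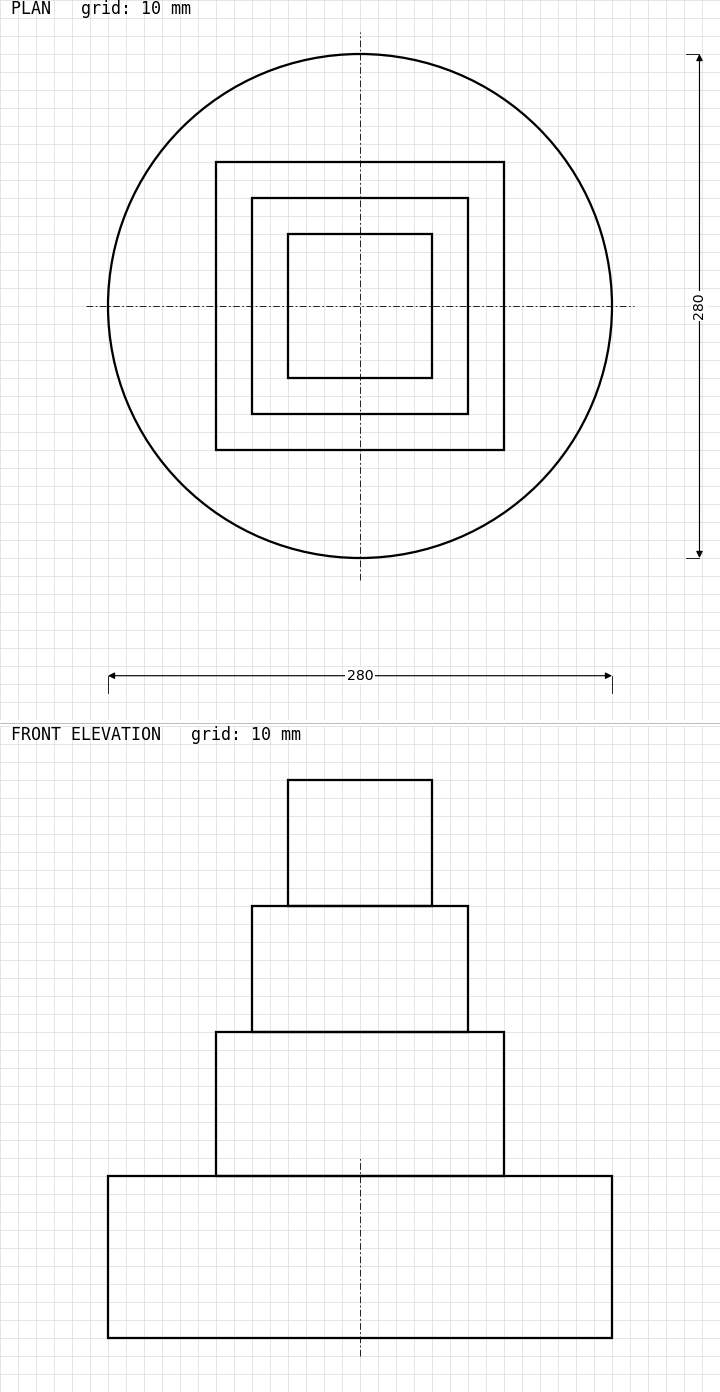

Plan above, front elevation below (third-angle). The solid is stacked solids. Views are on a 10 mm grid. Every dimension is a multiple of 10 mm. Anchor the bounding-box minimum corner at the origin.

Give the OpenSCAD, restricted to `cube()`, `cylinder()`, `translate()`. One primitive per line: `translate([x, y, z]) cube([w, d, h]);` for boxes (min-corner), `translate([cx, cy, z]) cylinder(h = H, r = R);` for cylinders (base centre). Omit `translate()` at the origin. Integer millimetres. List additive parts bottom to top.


translate([140, 140, 0]) cylinder(h = 90, r = 140);
translate([60, 60, 90]) cube([160, 160, 80]);
translate([80, 80, 170]) cube([120, 120, 70]);
translate([100, 100, 240]) cube([80, 80, 70]);


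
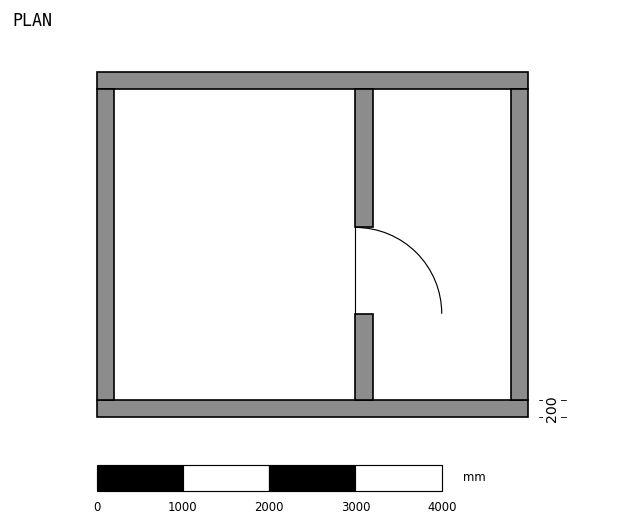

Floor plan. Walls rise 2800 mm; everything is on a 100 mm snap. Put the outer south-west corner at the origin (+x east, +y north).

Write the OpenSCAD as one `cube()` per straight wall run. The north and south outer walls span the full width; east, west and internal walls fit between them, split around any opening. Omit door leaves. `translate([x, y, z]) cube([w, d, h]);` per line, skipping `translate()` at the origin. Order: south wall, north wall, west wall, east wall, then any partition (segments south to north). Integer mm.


cube([5000, 200, 2800]);
translate([0, 3800, 0]) cube([5000, 200, 2800]);
translate([0, 200, 0]) cube([200, 3600, 2800]);
translate([4800, 200, 0]) cube([200, 3600, 2800]);
translate([3000, 200, 0]) cube([200, 1000, 2800]);
translate([3000, 2200, 0]) cube([200, 1600, 2800]);


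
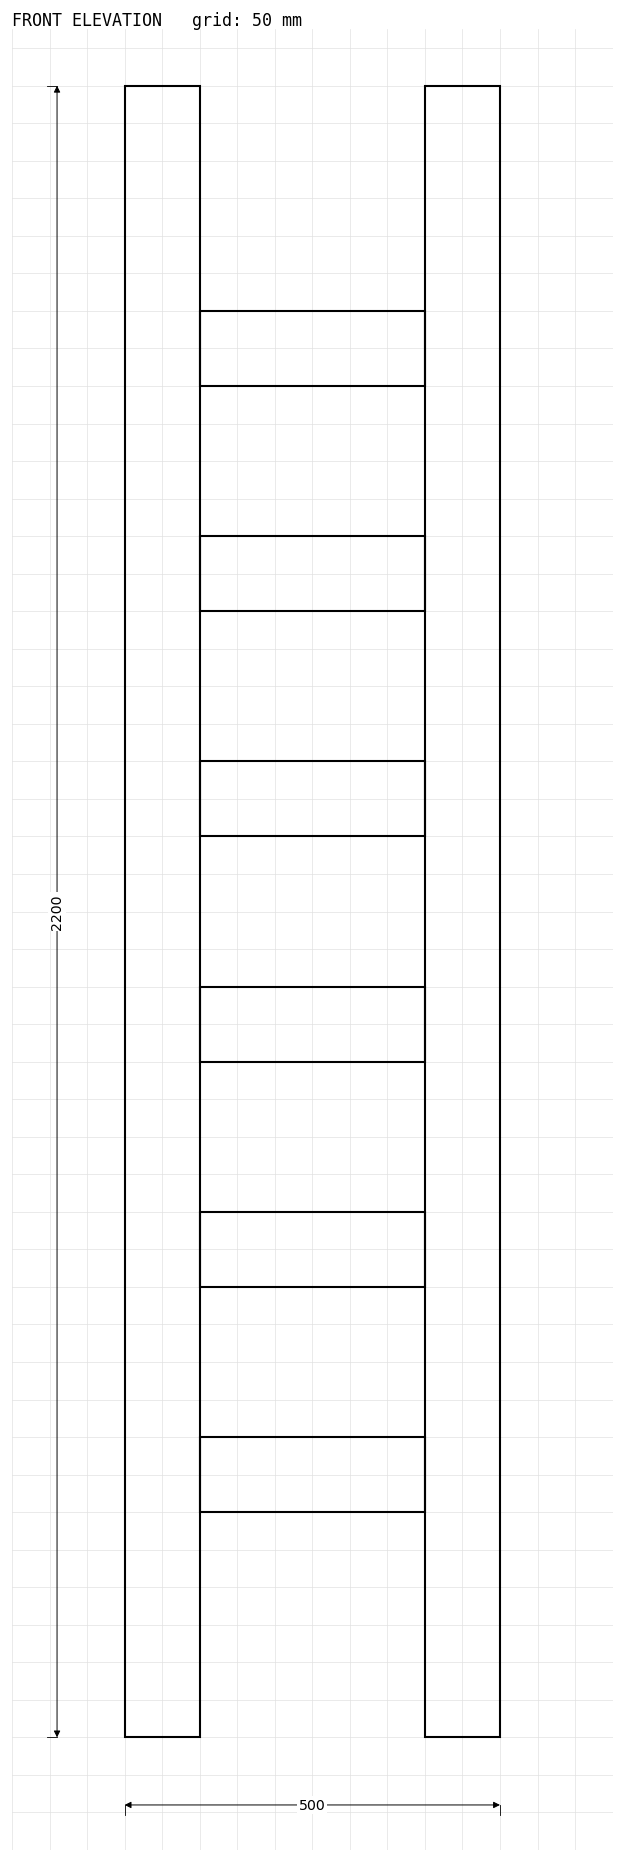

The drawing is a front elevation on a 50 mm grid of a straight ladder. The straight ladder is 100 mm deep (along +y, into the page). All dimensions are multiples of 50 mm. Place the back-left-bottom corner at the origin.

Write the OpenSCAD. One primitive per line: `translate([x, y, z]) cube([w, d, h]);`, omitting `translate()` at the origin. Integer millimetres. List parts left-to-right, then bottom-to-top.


cube([100, 100, 2200]);
translate([100, 0, 300]) cube([300, 100, 100]);
translate([100, 0, 600]) cube([300, 100, 100]);
translate([100, 0, 900]) cube([300, 100, 100]);
translate([100, 0, 1200]) cube([300, 100, 100]);
translate([100, 0, 1500]) cube([300, 100, 100]);
translate([100, 0, 1800]) cube([300, 100, 100]);
translate([400, 0, 0]) cube([100, 100, 2200]);


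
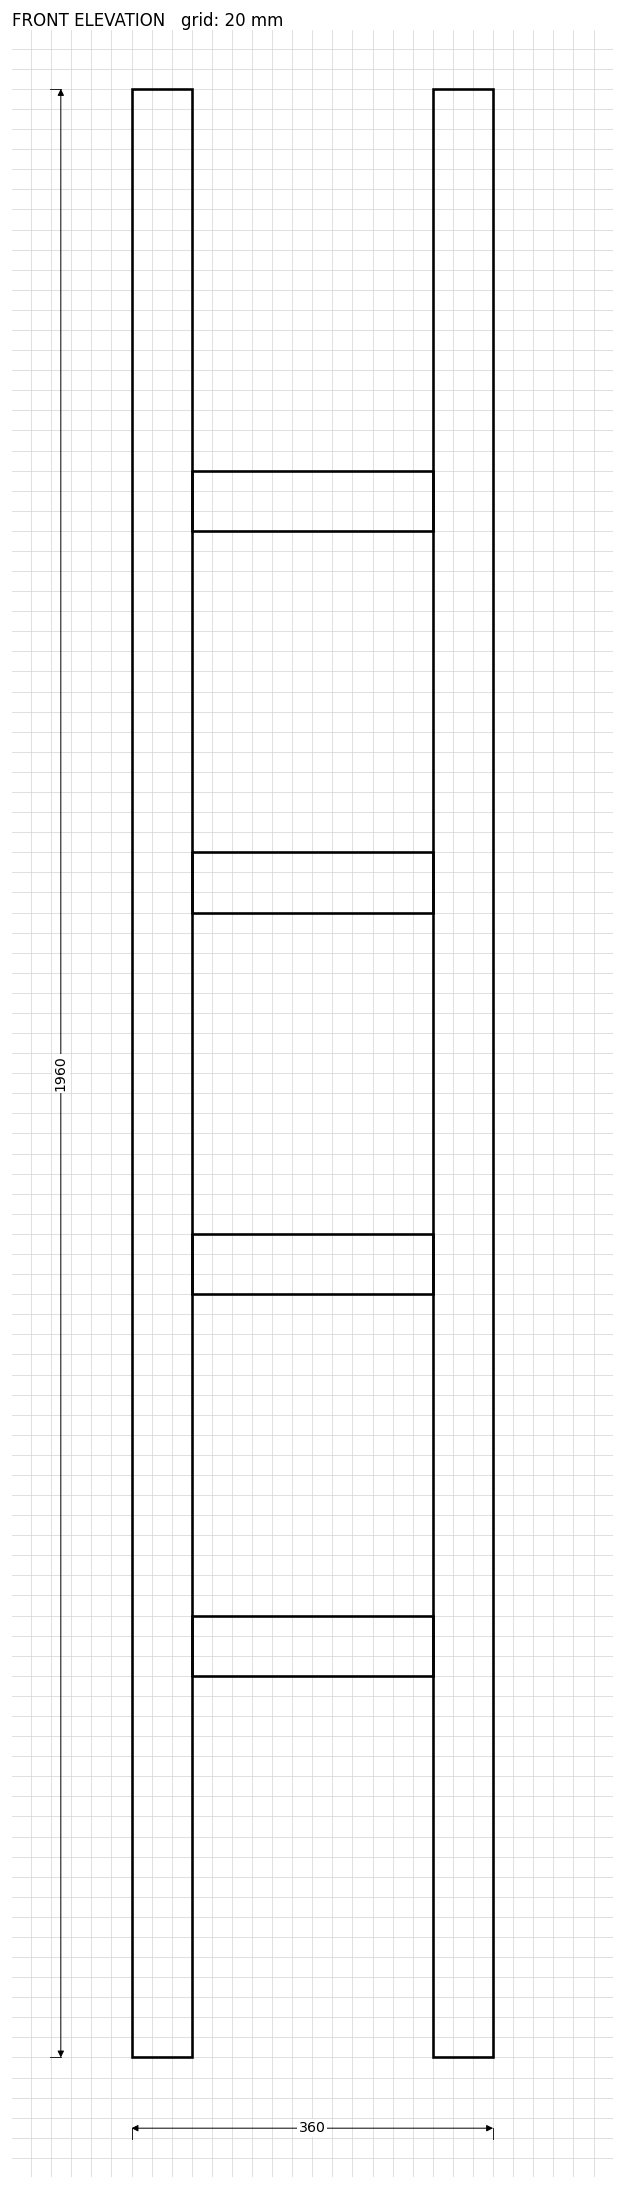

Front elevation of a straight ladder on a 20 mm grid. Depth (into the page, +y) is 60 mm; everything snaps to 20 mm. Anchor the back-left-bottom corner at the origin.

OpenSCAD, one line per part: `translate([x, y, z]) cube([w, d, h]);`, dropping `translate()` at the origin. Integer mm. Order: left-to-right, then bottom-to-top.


cube([60, 60, 1960]);
translate([60, 0, 380]) cube([240, 60, 60]);
translate([60, 0, 760]) cube([240, 60, 60]);
translate([60, 0, 1140]) cube([240, 60, 60]);
translate([60, 0, 1520]) cube([240, 60, 60]);
translate([300, 0, 0]) cube([60, 60, 1960]);
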